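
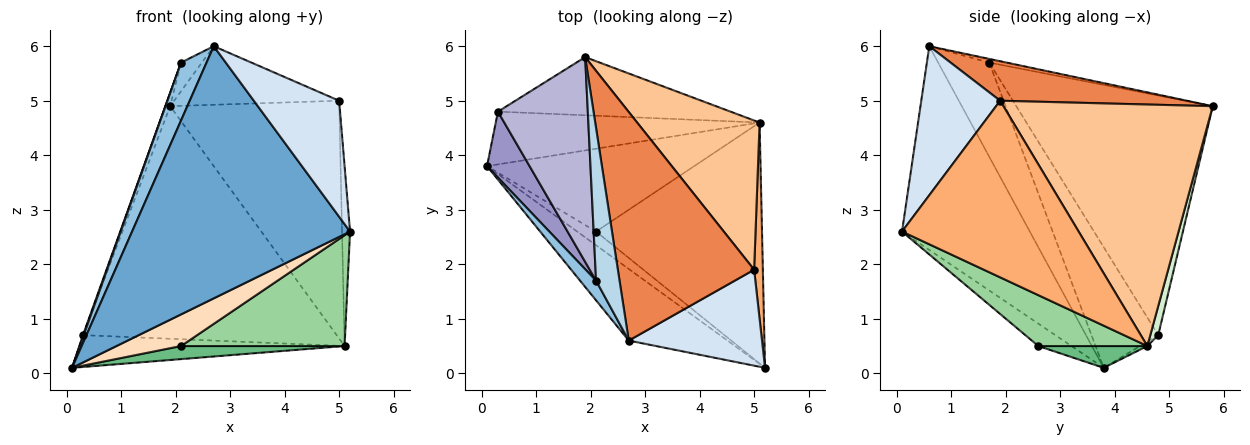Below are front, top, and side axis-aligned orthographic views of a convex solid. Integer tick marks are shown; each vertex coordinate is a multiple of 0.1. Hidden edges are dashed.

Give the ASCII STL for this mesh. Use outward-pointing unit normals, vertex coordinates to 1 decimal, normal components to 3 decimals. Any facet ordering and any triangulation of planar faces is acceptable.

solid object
 facet normal -0.491 -0.838 -0.238
  outer loop
   vertex 2.7 0.6 6.0
   vertex 0.1 3.8 0.1
   vertex 5.2 0.1 2.6
  endloop
 endfacet
 facet normal -0.885 -0.441 0.150
  outer loop
   vertex 2.1 1.7 5.7
   vertex 0.1 3.8 0.1
   vertex 2.7 0.6 6.0
  endloop
 endfacet
 facet normal -0.152 0.182 0.971
  outer loop
   vertex 2.1 1.7 5.7
   vertex 2.7 0.6 6.0
   vertex 1.9 5.8 4.9
  endloop
 endfacet
 facet normal 0.580 -0.628 0.519
  outer loop
   vertex 5.0 1.9 5.0
   vertex 2.7 0.6 6.0
   vertex 5.2 0.1 2.6
  endloop
 endfacet
 facet normal 0.270 0.239 0.933
  outer loop
   vertex 5.0 1.9 5.0
   vertex 1.9 5.8 4.9
   vertex 2.7 0.6 6.0
  endloop
 endfacet
 facet normal 0.998 0.045 0.049
  outer loop
   vertex 5.0 1.9 5.0
   vertex 5.2 0.1 2.6
   vertex 5.1 4.6 0.5
  endloop
 endfacet
 facet normal 0.724 0.585 0.367
  outer loop
   vertex 5.0 1.9 5.0
   vertex 5.1 4.6 0.5
   vertex 1.9 5.8 4.9
  endloop
 endfacet
 facet normal -0.426 -0.830 -0.359
  outer loop
   vertex 2.1 2.6 0.5
   vertex 5.2 0.1 2.6
   vertex 0.1 3.8 0.1
  endloop
 endfacet
 facet normal 0.103 -0.155 -0.982
  outer loop
   vertex 2.1 2.6 0.5
   vertex 0.1 3.8 0.1
   vertex 5.1 4.6 0.5
  endloop
 endfacet
 facet normal 0.268 -0.402 -0.875
  outer loop
   vertex 2.1 2.6 0.5
   vertex 5.1 4.6 0.5
   vertex 5.2 0.1 2.6
  endloop
 endfacet
 facet normal -0.014 0.517 -0.856
  outer loop
   vertex 0.3 4.8 0.7
   vertex 5.1 4.6 0.5
   vertex 0.1 3.8 0.1
  endloop
 endfacet
 facet normal 0.030 0.970 -0.242
  outer loop
   vertex 0.3 4.8 0.7
   vertex 1.9 5.8 4.9
   vertex 5.1 4.6 0.5
  endloop
 endfacet
 facet normal -0.943 -0.011 0.333
  outer loop
   vertex 0.3 4.8 0.7
   vertex 0.1 3.8 0.1
   vertex 2.1 1.7 5.7
  endloop
 endfacet
 facet normal -0.936 0.023 0.351
  outer loop
   vertex 0.3 4.8 0.7
   vertex 2.1 1.7 5.7
   vertex 1.9 5.8 4.9
  endloop
 endfacet
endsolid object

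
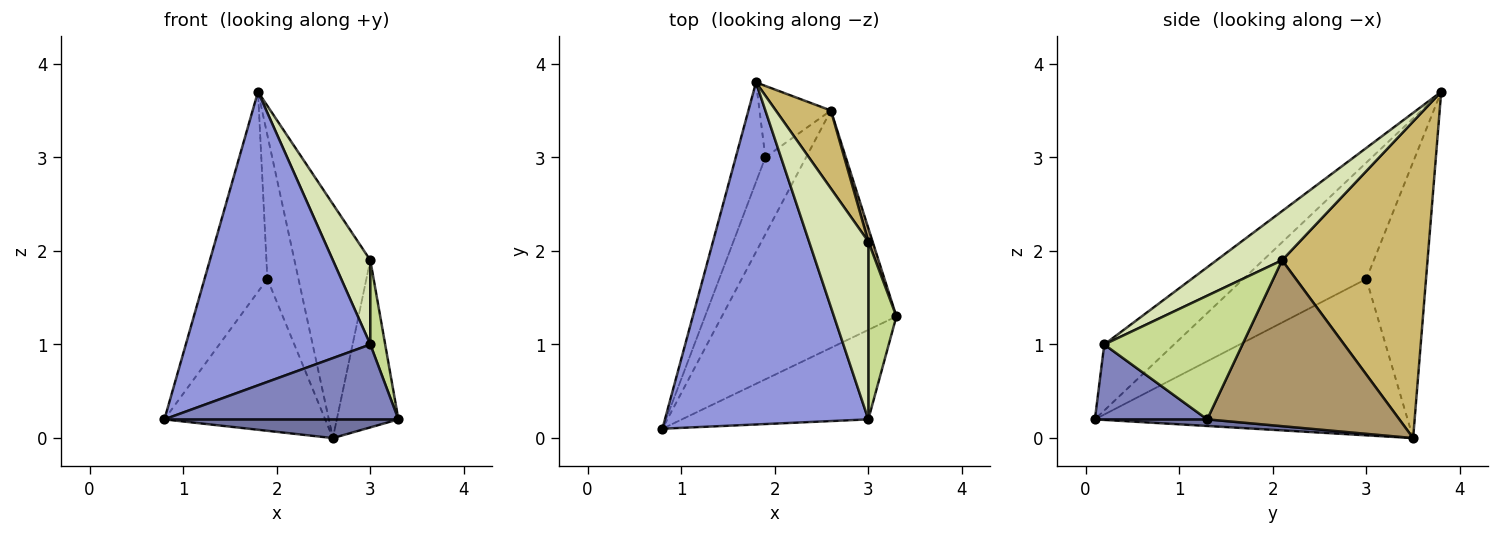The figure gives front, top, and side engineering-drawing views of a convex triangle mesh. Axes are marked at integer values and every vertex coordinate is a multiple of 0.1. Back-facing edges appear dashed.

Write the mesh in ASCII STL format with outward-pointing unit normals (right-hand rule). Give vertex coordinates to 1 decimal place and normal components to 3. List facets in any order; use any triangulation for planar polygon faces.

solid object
 facet normal 0.038 -0.079 -0.996
  outer loop
   vertex 2.6 3.5 0.0
   vertex 3.3 1.3 0.2
   vertex 0.8 0.1 0.2
  endloop
 endfacet
 facet normal 0.294 -0.613 -0.733
  outer loop
   vertex 3.0 0.2 1.0
   vertex 0.8 0.1 0.2
   vertex 3.3 1.3 0.2
  endloop
 endfacet
 facet normal -0.239 -0.632 0.737
  outer loop
   vertex 3.0 0.2 1.0
   vertex 1.8 3.8 3.7
   vertex 0.8 0.1 0.2
  endloop
 endfacet
 facet normal -0.869 0.444 -0.221
  outer loop
   vertex 1.9 3.0 1.7
   vertex 0.8 0.1 0.2
   vertex 1.8 3.8 3.7
  endloop
 endfacet
 facet normal -0.866 0.445 -0.226
  outer loop
   vertex 1.9 3.0 1.7
   vertex 2.6 3.5 0.0
   vertex 0.8 0.1 0.2
  endloop
 endfacet
 facet normal -0.864 0.450 -0.223
  outer loop
   vertex 1.9 3.0 1.7
   vertex 1.8 3.8 3.7
   vertex 2.6 3.5 0.0
  endloop
 endfacet
 facet normal 0.970 -0.104 0.220
  outer loop
   vertex 3.0 2.1 1.9
   vertex 3.0 0.2 1.0
   vertex 3.3 1.3 0.2
  endloop
 endfacet
 facet normal 0.600 -0.343 0.723
  outer loop
   vertex 3.0 2.1 1.9
   vertex 1.8 3.8 3.7
   vertex 3.0 0.2 1.0
  endloop
 endfacet
 facet normal 0.952 0.305 0.024
  outer loop
   vertex 3.0 2.1 1.9
   vertex 3.3 1.3 0.2
   vertex 2.6 3.5 0.0
  endloop
 endfacet
 facet normal 0.876 0.457 0.152
  outer loop
   vertex 3.0 2.1 1.9
   vertex 2.6 3.5 0.0
   vertex 1.8 3.8 3.7
  endloop
 endfacet
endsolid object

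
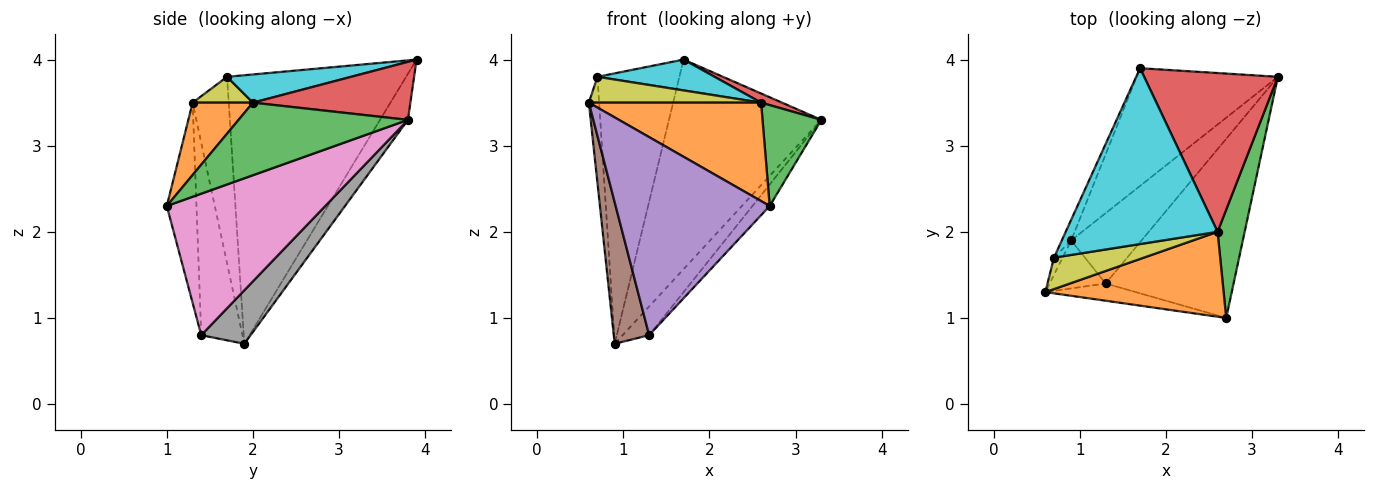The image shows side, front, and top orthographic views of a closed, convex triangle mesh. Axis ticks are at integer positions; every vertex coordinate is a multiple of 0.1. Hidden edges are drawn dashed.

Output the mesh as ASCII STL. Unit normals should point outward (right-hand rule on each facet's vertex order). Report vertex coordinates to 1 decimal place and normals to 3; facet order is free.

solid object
 facet normal -0.158 0.861 -0.484
  outer loop
   vertex 1.7 3.9 4.0
   vertex 3.3 3.8 3.3
   vertex 0.9 1.9 0.7
  endloop
 endfacet
 facet normal 0.256 -0.732 0.631
  outer loop
   vertex 2.6 2.0 3.5
   vertex 0.6 1.3 3.5
   vertex 2.7 1.0 2.3
  endloop
 endfacet
 facet normal 0.891 -0.310 0.332
  outer loop
   vertex 2.6 2.0 3.5
   vertex 2.7 1.0 2.3
   vertex 3.3 3.8 3.3
  endloop
 endfacet
 facet normal 0.397 -0.053 0.916
  outer loop
   vertex 2.6 2.0 3.5
   vertex 3.3 3.8 3.3
   vertex 1.7 3.9 4.0
  endloop
 endfacet
 facet normal -0.188 -0.978 -0.085
  outer loop
   vertex 1.3 1.4 0.8
   vertex 2.7 1.0 2.3
   vertex 0.6 1.3 3.5
  endloop
 endfacet
 facet normal -0.741 -0.636 -0.216
  outer loop
   vertex 1.3 1.4 0.8
   vertex 0.6 1.3 3.5
   vertex 0.9 1.9 0.7
  endloop
 endfacet
 facet normal 0.739 0.080 -0.669
  outer loop
   vertex 1.3 1.4 0.8
   vertex 3.3 3.8 3.3
   vertex 2.7 1.0 2.3
  endloop
 endfacet
 facet normal 0.576 0.309 -0.757
  outer loop
   vertex 1.3 1.4 0.8
   vertex 0.9 1.9 0.7
   vertex 3.3 3.8 3.3
  endloop
 endfacet
 facet normal 0.217 -0.620 0.754
  outer loop
   vertex 0.7 1.7 3.8
   vertex 0.6 1.3 3.5
   vertex 2.6 2.0 3.5
  endloop
 endfacet
 facet normal 0.180 -0.170 0.969
  outer loop
   vertex 0.7 1.7 3.8
   vertex 2.6 2.0 3.5
   vertex 1.7 3.9 4.0
  endloop
 endfacet
 facet normal -0.961 0.273 -0.044
  outer loop
   vertex 0.7 1.7 3.8
   vertex 0.9 1.9 0.7
   vertex 0.6 1.3 3.5
  endloop
 endfacet
 facet normal -0.909 0.416 -0.032
  outer loop
   vertex 0.7 1.7 3.8
   vertex 1.7 3.9 4.0
   vertex 0.9 1.9 0.7
  endloop
 endfacet
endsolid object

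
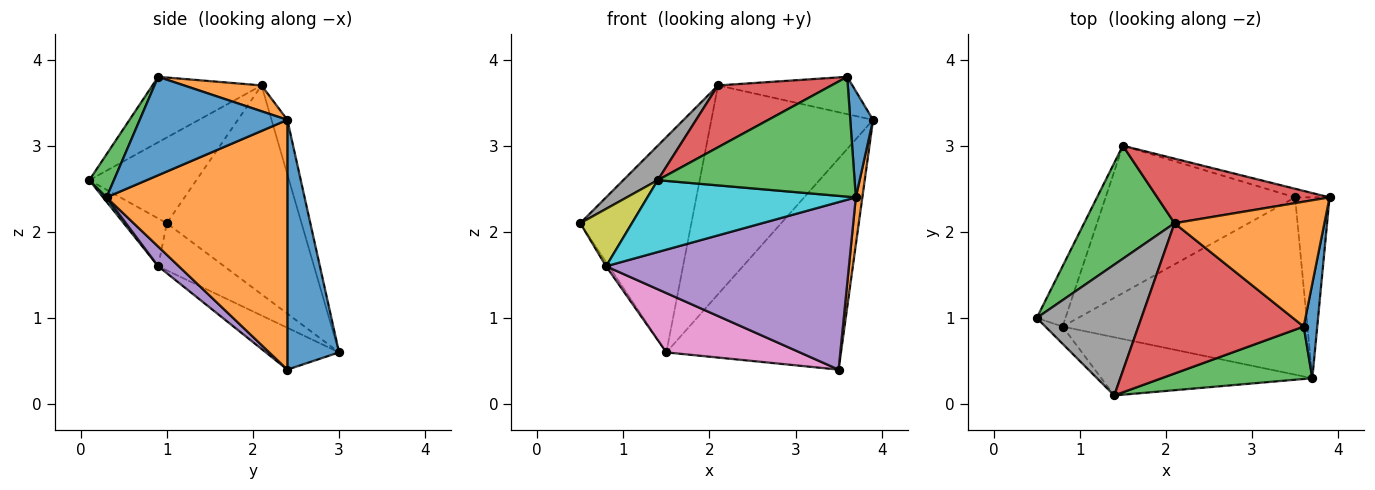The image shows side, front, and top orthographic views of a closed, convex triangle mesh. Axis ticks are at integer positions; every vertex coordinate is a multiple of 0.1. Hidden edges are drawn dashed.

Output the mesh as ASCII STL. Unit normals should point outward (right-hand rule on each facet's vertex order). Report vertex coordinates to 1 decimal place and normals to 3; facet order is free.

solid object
 facet normal 0.284 0.958 -0.039
  outer loop
   vertex 3.5 2.4 0.4
   vertex 1.5 3.0 0.6
   vertex 3.9 2.4 3.3
  endloop
 endfacet
 facet normal 0.990 -0.036 -0.137
  outer loop
   vertex 3.7 0.3 2.4
   vertex 3.5 2.4 0.4
   vertex 3.9 2.4 3.3
  endloop
 endfacet
 facet normal -0.732 0.603 0.317
  outer loop
   vertex 2.1 2.1 3.7
   vertex 1.5 3.0 0.6
   vertex 0.5 1.0 2.1
  endloop
 endfacet
 facet normal -0.093 0.951 0.294
  outer loop
   vertex 2.1 2.1 3.7
   vertex 3.9 2.4 3.3
   vertex 1.5 3.0 0.6
  endloop
 endfacet
 facet normal 0.058 -0.686 -0.726
  outer loop
   vertex 0.8 0.9 1.6
   vertex 3.5 2.4 0.4
   vertex 3.7 0.3 2.4
  endloop
 endfacet
 facet normal -0.854 0.037 -0.520
  outer loop
   vertex 0.8 0.9 1.6
   vertex 0.5 1.0 2.1
   vertex 1.5 3.0 0.6
  endloop
 endfacet
 facet normal -0.201 -0.366 -0.909
  outer loop
   vertex 0.8 0.9 1.6
   vertex 1.5 3.0 0.6
   vertex 3.5 2.4 0.4
  endloop
 endfacet
 facet normal -0.621 -0.200 0.758
  outer loop
   vertex 1.4 0.1 2.6
   vertex 2.1 2.1 3.7
   vertex 0.5 1.0 2.1
  endloop
 endfacet
 facet normal -0.624 -0.749 -0.225
  outer loop
   vertex 1.4 0.1 2.6
   vertex 0.5 1.0 2.1
   vertex 0.8 0.9 1.6
  endloop
 endfacet
 facet normal 0.013 -0.777 -0.629
  outer loop
   vertex 1.4 0.1 2.6
   vertex 0.8 0.9 1.6
   vertex 3.7 0.3 2.4
  endloop
 endfacet
 facet normal 0.979 -0.151 0.135
  outer loop
   vertex 3.6 0.9 3.8
   vertex 3.7 0.3 2.4
   vertex 3.9 2.4 3.3
  endloop
 endfacet
 facet normal 0.163 0.283 0.945
  outer loop
   vertex 3.6 0.9 3.8
   vertex 3.9 2.4 3.3
   vertex 2.1 2.1 3.7
  endloop
 endfacet
 facet normal 0.114 -0.910 0.398
  outer loop
   vertex 3.6 0.9 3.8
   vertex 1.4 0.1 2.6
   vertex 3.7 0.3 2.4
  endloop
 endfacet
 facet normal -0.344 -0.357 0.868
  outer loop
   vertex 3.6 0.9 3.8
   vertex 2.1 2.1 3.7
   vertex 1.4 0.1 2.6
  endloop
 endfacet
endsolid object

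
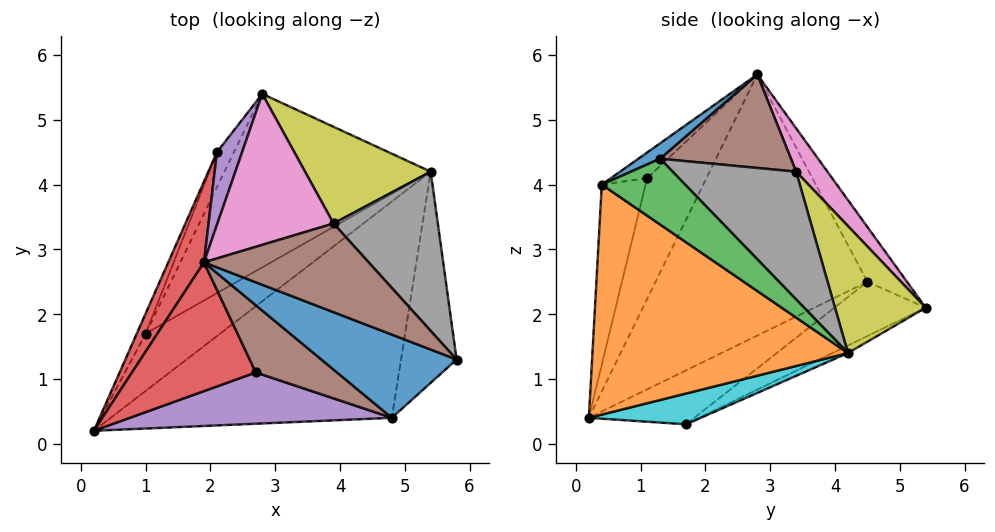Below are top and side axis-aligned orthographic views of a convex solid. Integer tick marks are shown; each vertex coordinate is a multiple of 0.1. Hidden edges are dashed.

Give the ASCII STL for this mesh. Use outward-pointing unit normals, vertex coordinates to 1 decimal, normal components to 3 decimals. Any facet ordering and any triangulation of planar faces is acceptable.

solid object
 facet normal 0.098 -0.493 0.864
  outer loop
   vertex 4.8 0.4 4.0
   vertex 5.8 1.3 4.4
   vertex 1.9 2.8 5.7
  endloop
 endfacet
 facet normal 0.536 -0.533 -0.655
  outer loop
   vertex 4.8 0.4 4.0
   vertex 0.2 0.2 0.4
   vertex 5.4 4.2 1.4
  endloop
 endfacet
 facet normal 0.666 -0.490 -0.562
  outer loop
   vertex 4.8 0.4 4.0
   vertex 5.4 4.2 1.4
   vertex 5.8 1.3 4.4
  endloop
 endfacet
 facet normal -0.929 0.348 0.127
  outer loop
   vertex 2.1 4.5 2.5
   vertex 0.2 0.2 0.4
   vertex 1.9 2.8 5.7
  endloop
 endfacet
 facet normal -0.678 0.666 0.311
  outer loop
   vertex 2.1 4.5 2.5
   vertex 1.9 2.8 5.7
   vertex 2.8 5.4 2.1
  endloop
 endfacet
 facet normal 0.436 0.468 0.769
  outer loop
   vertex 3.9 3.4 4.2
   vertex 1.9 2.8 5.7
   vertex 5.8 1.3 4.4
  endloop
 endfacet
 facet normal 0.227 0.762 0.607
  outer loop
   vertex 3.9 3.4 4.2
   vertex 2.8 5.4 2.1
   vertex 1.9 2.8 5.7
  endloop
 endfacet
 facet normal 0.616 0.606 0.503
  outer loop
   vertex 3.9 3.4 4.2
   vertex 5.8 1.3 4.4
   vertex 5.4 4.2 1.4
  endloop
 endfacet
 facet normal 0.471 0.749 0.466
  outer loop
   vertex 3.9 3.4 4.2
   vertex 5.4 4.2 1.4
   vertex 2.8 5.4 2.1
  endloop
 endfacet
 facet normal 0.369 -0.256 -0.893
  outer loop
   vertex 1.0 1.7 0.3
   vertex 5.4 4.2 1.4
   vertex 0.2 0.2 0.4
  endloop
 endfacet
 facet normal -0.033 0.450 -0.892
  outer loop
   vertex 1.0 1.7 0.3
   vertex 2.8 5.4 2.1
   vertex 5.4 4.2 1.4
  endloop
 endfacet
 facet normal -0.877 0.458 -0.145
  outer loop
   vertex 1.0 1.7 0.3
   vertex 0.2 0.2 0.4
   vertex 2.1 4.5 2.5
  endloop
 endfacet
 facet normal -0.815 0.520 -0.255
  outer loop
   vertex 1.0 1.7 0.3
   vertex 2.1 4.5 2.5
   vertex 2.8 5.4 2.1
  endloop
 endfacet
 facet normal -0.493 -0.708 0.506
  outer loop
   vertex 2.7 1.1 4.1
   vertex 1.9 2.8 5.7
   vertex 0.2 0.2 0.4
  endloop
 endfacet
 facet normal -0.273 -0.876 0.398
  outer loop
   vertex 2.7 1.1 4.1
   vertex 0.2 0.2 0.4
   vertex 4.8 0.4 4.0
  endloop
 endfacet
 facet normal -0.209 -0.721 0.661
  outer loop
   vertex 2.7 1.1 4.1
   vertex 4.8 0.4 4.0
   vertex 1.9 2.8 5.7
  endloop
 endfacet
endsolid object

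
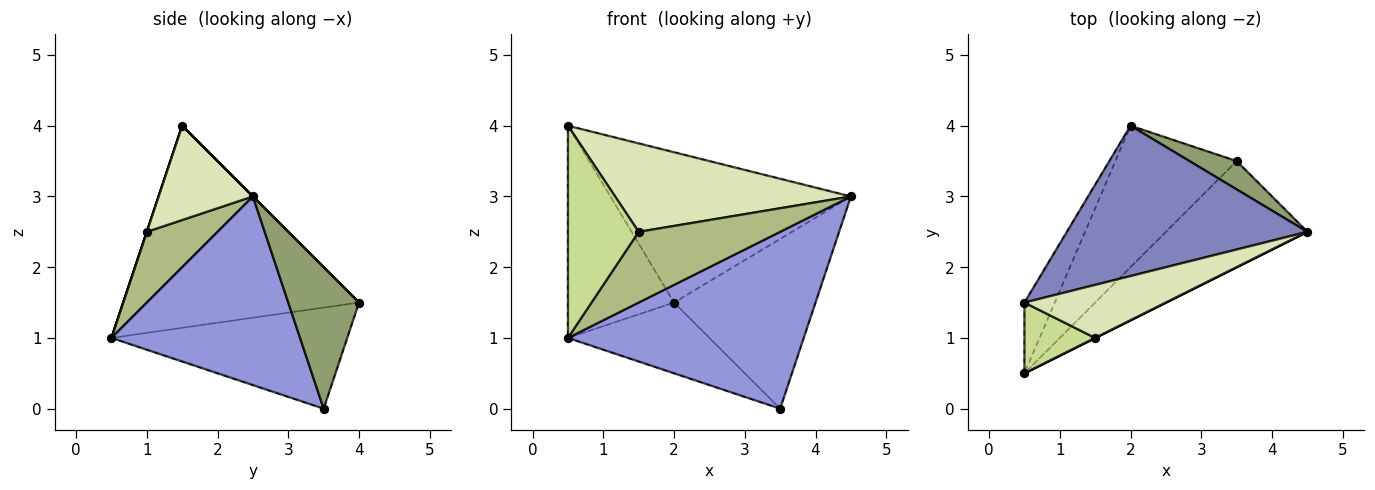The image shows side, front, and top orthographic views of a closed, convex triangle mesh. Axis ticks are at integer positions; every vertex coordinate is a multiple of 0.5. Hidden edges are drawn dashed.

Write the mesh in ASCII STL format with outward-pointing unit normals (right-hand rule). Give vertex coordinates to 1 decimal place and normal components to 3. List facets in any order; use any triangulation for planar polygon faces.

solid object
 facet normal -0.904 0.407 -0.136
  outer loop
   vertex 0.5 1.5 4.0
   vertex 2.0 4.0 1.5
   vertex 0.5 0.5 1.0
  endloop
 endfacet
 facet normal 0.000 0.707 0.707
  outer loop
   vertex 0.5 1.5 4.0
   vertex 4.5 2.5 3.0
   vertex 2.0 4.0 1.5
  endloop
 endfacet
 facet normal 0.566 -0.707 -0.424
  outer loop
   vertex 3.5 3.5 0.0
   vertex 4.5 2.5 3.0
   vertex 0.5 0.5 1.0
  endloop
 endfacet
 facet normal -0.598 0.359 -0.717
  outer loop
   vertex 3.5 3.5 0.0
   vertex 0.5 0.5 1.0
   vertex 2.0 4.0 1.5
  endloop
 endfacet
 facet normal 0.442 0.885 0.147
  outer loop
   vertex 3.5 3.5 0.0
   vertex 2.0 4.0 1.5
   vertex 4.5 2.5 3.0
  endloop
 endfacet
 facet normal 0.447 -0.894 0.000
  outer loop
   vertex 1.5 1.0 2.5
   vertex 0.5 0.5 1.0
   vertex 4.5 2.5 3.0
  endloop
 endfacet
 facet normal 0.000 -0.949 0.316
  outer loop
   vertex 1.5 1.0 2.5
   vertex 0.5 1.5 4.0
   vertex 0.5 0.5 1.0
  endloop
 endfacet
 facet normal 0.324 -0.811 0.487
  outer loop
   vertex 1.5 1.0 2.5
   vertex 4.5 2.5 3.0
   vertex 0.5 1.5 4.0
  endloop
 endfacet
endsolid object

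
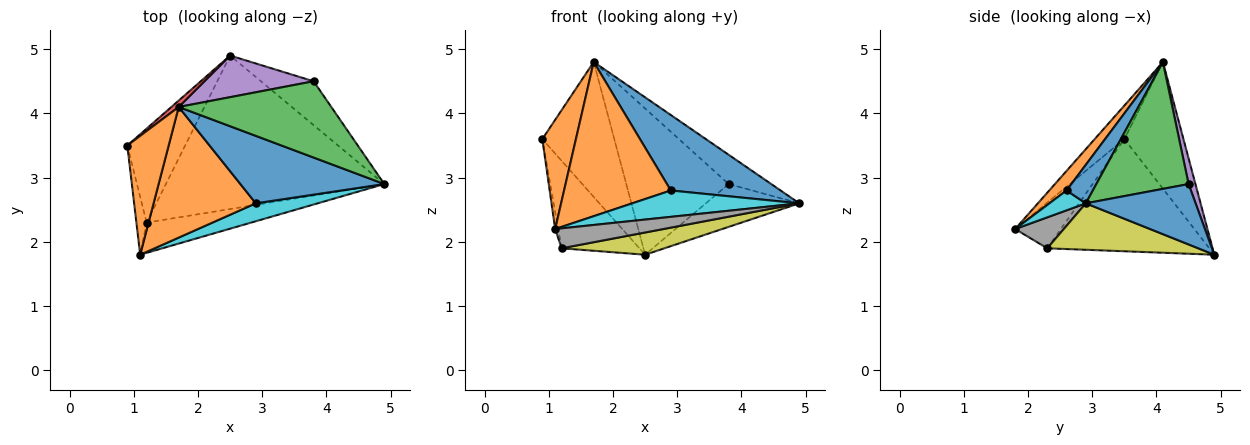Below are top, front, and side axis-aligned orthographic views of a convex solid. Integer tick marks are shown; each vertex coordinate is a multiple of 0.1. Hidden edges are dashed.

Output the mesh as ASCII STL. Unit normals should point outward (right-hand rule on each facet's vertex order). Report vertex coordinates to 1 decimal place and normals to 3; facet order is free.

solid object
 facet normal 0.634 0.540 -0.553
  outer loop
   vertex 3.8 4.5 2.9
   vertex 4.9 2.9 2.6
   vertex 2.5 4.9 1.8
  endloop
 endfacet
 facet normal -0.513 -0.581 0.632
  outer loop
   vertex 1.7 4.1 4.8
   vertex 0.9 3.5 3.6
   vertex 1.1 1.8 2.2
  endloop
 endfacet
 facet normal 0.613 0.283 0.737
  outer loop
   vertex 1.7 4.1 4.8
   vertex 4.9 2.9 2.6
   vertex 3.8 4.5 2.9
  endloop
 endfacet
 facet normal -0.634 0.772 0.037
  outer loop
   vertex 1.7 4.1 4.8
   vertex 2.5 4.9 1.8
   vertex 0.9 3.5 3.6
  endloop
 endfacet
 facet normal 0.064 0.960 0.273
  outer loop
   vertex 1.7 4.1 4.8
   vertex 3.8 4.5 2.9
   vertex 2.5 4.9 1.8
  endloop
 endfacet
 facet normal -0.974 0.064 -0.217
  outer loop
   vertex 1.2 2.3 1.9
   vertex 1.1 1.8 2.2
   vertex 0.9 3.5 3.6
  endloop
 endfacet
 facet normal -0.818 0.393 -0.421
  outer loop
   vertex 1.2 2.3 1.9
   vertex 0.9 3.5 3.6
   vertex 2.5 4.9 1.8
  endloop
 endfacet
 facet normal 0.240 -0.534 -0.811
  outer loop
   vertex 1.2 2.3 1.9
   vertex 4.9 2.9 2.6
   vertex 1.1 1.8 2.2
  endloop
 endfacet
 facet normal 0.206 -0.140 -0.968
  outer loop
   vertex 1.2 2.3 1.9
   vertex 2.5 4.9 1.8
   vertex 4.9 2.9 2.6
  endloop
 endfacet
 facet normal 0.177 -0.814 0.553
  outer loop
   vertex 2.9 2.6 2.8
   vertex 1.1 1.8 2.2
   vertex 4.9 2.9 2.6
  endloop
 endfacet
 facet normal 0.176 -0.734 0.656
  outer loop
   vertex 2.9 2.6 2.8
   vertex 4.9 2.9 2.6
   vertex 1.7 4.1 4.8
  endloop
 endfacet
 facet normal 0.123 -0.757 0.642
  outer loop
   vertex 2.9 2.6 2.8
   vertex 1.7 4.1 4.8
   vertex 1.1 1.8 2.2
  endloop
 endfacet
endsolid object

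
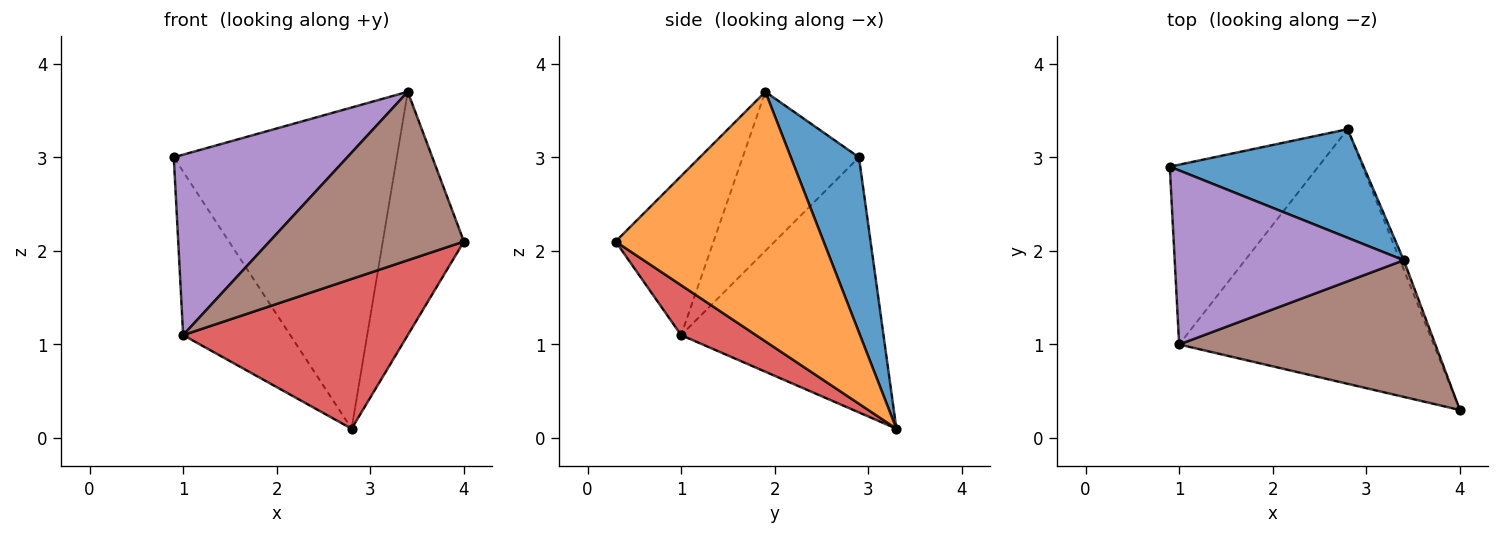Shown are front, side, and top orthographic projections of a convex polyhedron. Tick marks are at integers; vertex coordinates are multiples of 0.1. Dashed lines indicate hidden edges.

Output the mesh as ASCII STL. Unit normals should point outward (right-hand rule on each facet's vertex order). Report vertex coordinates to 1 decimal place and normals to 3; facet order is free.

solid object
 facet normal 0.278 0.910 0.308
  outer loop
   vertex 3.4 1.9 3.7
   vertex 2.8 3.3 0.1
   vertex 0.9 2.9 3.0
  endloop
 endfacet
 facet normal 0.932 0.363 -0.014
  outer loop
   vertex 3.4 1.9 3.7
   vertex 4.0 0.3 2.1
   vertex 2.8 3.3 0.1
  endloop
 endfacet
 facet normal -0.786 0.416 -0.457
  outer loop
   vertex 1.0 1.0 1.1
   vertex 0.9 2.9 3.0
   vertex 2.8 3.3 0.1
  endloop
 endfacet
 facet normal 0.167 -0.500 -0.850
  outer loop
   vertex 1.0 1.0 1.1
   vertex 2.8 3.3 0.1
   vertex 4.0 0.3 2.1
  endloop
 endfacet
 facet normal -0.434 -0.648 0.625
  outer loop
   vertex 1.0 1.0 1.1
   vertex 3.4 1.9 3.7
   vertex 0.9 2.9 3.0
  endloop
 endfacet
 facet normal -0.364 -0.723 0.587
  outer loop
   vertex 1.0 1.0 1.1
   vertex 4.0 0.3 2.1
   vertex 3.4 1.9 3.7
  endloop
 endfacet
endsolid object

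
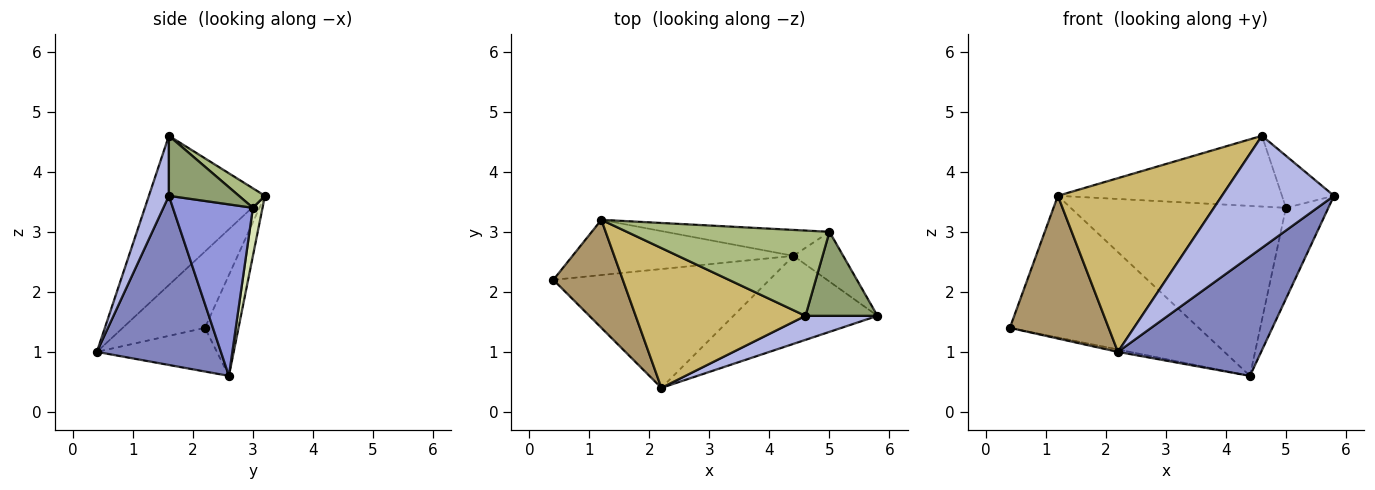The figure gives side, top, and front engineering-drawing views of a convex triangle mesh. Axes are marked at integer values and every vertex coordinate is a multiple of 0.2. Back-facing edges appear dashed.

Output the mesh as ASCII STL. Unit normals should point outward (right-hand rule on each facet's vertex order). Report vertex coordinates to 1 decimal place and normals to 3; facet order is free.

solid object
 facet normal -0.198 0.020 -0.980
  outer loop
   vertex 4.4 2.6 0.6
   vertex 2.2 0.4 1.0
   vertex 0.4 2.2 1.4
  endloop
 endfacet
 facet normal 0.572 -0.660 -0.487
  outer loop
   vertex 4.4 2.6 0.6
   vertex 5.8 1.6 3.6
   vertex 2.2 0.4 1.0
  endloop
 endfacet
 facet normal 0.856 0.454 -0.248
  outer loop
   vertex 5.0 3.0 3.4
   vertex 5.8 1.6 3.6
   vertex 4.4 2.6 0.6
  endloop
 endfacet
 facet normal 0.172 -0.963 0.206
  outer loop
   vertex 4.6 1.6 4.6
   vertex 2.2 0.4 1.0
   vertex 5.8 1.6 3.6
  endloop
 endfacet
 facet normal 0.578 0.429 0.694
  outer loop
   vertex 4.6 1.6 4.6
   vertex 5.8 1.6 3.6
   vertex 5.0 3.0 3.4
  endloop
 endfacet
 facet normal 0.074 0.637 0.768
  outer loop
   vertex 1.2 3.2 3.6
   vertex 4.6 1.6 4.6
   vertex 5.0 3.0 3.4
  endloop
 endfacet
 facet normal -0.164 0.919 -0.358
  outer loop
   vertex 1.2 3.2 3.6
   vertex 4.4 2.6 0.6
   vertex 0.4 2.2 1.4
  endloop
 endfacet
 facet normal 0.044 0.988 -0.151
  outer loop
   vertex 1.2 3.2 3.6
   vertex 5.0 3.0 3.4
   vertex 4.4 2.6 0.6
  endloop
 endfacet
 facet normal -0.553 -0.664 0.503
  outer loop
   vertex 1.2 3.2 3.6
   vertex 0.4 2.2 1.4
   vertex 2.2 0.4 1.0
  endloop
 endfacet
 facet normal -0.483 -0.682 0.549
  outer loop
   vertex 1.2 3.2 3.6
   vertex 2.2 0.4 1.0
   vertex 4.6 1.6 4.6
  endloop
 endfacet
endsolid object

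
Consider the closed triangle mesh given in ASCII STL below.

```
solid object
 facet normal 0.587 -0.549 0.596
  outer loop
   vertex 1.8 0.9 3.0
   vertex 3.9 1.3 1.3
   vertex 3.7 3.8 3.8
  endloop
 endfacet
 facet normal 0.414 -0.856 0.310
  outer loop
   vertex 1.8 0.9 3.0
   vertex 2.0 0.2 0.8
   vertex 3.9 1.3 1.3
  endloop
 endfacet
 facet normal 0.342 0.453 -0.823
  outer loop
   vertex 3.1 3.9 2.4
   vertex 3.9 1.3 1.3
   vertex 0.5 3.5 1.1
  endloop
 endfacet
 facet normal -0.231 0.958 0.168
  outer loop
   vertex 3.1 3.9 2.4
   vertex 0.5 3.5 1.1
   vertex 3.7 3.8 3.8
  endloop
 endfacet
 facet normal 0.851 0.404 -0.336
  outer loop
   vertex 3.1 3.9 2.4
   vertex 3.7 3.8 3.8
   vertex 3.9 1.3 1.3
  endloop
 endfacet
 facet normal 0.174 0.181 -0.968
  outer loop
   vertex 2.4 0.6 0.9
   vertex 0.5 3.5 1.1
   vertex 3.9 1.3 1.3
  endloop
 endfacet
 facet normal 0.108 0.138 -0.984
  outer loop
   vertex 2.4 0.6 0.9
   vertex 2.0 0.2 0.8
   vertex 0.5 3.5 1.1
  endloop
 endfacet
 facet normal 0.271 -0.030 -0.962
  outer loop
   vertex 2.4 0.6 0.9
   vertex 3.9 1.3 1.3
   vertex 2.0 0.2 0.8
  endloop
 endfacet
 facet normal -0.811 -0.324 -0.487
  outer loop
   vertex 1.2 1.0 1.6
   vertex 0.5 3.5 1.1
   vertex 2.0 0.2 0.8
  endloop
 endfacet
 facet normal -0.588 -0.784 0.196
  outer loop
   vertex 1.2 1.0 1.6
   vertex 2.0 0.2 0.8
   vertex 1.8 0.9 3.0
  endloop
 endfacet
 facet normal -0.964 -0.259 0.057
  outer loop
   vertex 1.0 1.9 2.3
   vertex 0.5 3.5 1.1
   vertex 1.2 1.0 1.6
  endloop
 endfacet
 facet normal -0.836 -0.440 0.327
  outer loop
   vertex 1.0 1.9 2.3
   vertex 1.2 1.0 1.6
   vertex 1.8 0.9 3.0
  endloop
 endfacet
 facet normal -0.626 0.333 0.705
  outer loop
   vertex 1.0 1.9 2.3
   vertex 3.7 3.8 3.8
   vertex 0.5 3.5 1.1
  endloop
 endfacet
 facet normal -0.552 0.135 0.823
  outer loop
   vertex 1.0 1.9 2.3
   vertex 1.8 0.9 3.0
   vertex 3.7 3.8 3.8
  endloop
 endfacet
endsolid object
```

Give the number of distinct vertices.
9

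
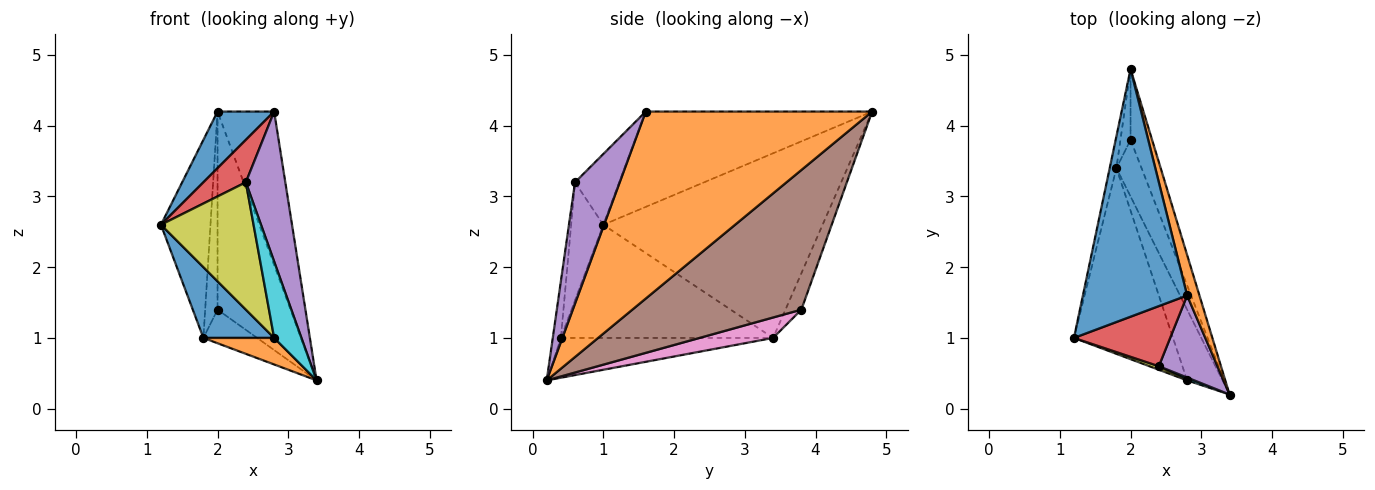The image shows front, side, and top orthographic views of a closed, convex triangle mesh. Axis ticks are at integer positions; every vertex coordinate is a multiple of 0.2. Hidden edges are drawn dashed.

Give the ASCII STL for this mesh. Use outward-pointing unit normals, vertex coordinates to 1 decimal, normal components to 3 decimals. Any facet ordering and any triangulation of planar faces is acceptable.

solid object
 facet normal -0.665 -0.166 0.728
  outer loop
   vertex 2.8 1.6 4.2
   vertex 2.0 4.8 4.2
   vertex 1.2 1.0 2.6
  endloop
 endfacet
 facet normal 0.968 0.242 0.064
  outer loop
   vertex 2.8 1.6 4.2
   vertex 3.4 0.2 0.4
   vertex 2.0 4.8 4.2
  endloop
 endfacet
 facet normal -0.975 0.220 -0.035
  outer loop
   vertex 1.8 3.4 1.0
   vertex 1.2 1.0 2.6
   vertex 2.0 4.8 4.2
  endloop
 endfacet
 facet normal -0.515 -0.494 0.700
  outer loop
   vertex 2.4 0.6 3.2
   vertex 2.8 1.6 4.2
   vertex 1.2 1.0 2.6
  endloop
 endfacet
 facet normal 0.705 -0.622 0.341
  outer loop
   vertex 2.4 0.6 3.2
   vertex 3.4 0.2 0.4
   vertex 2.8 1.6 4.2
  endloop
 endfacet
 facet normal 0.909 0.392 -0.140
  outer loop
   vertex 2.0 3.8 1.4
   vertex 2.0 4.8 4.2
   vertex 3.4 0.2 0.4
  endloop
 endfacet
 facet normal 0.573 0.419 -0.705
  outer loop
   vertex 2.0 3.8 1.4
   vertex 3.4 0.2 0.4
   vertex 1.8 3.4 1.0
  endloop
 endfacet
 facet normal -0.771 0.600 -0.214
  outer loop
   vertex 2.0 3.8 1.4
   vertex 1.8 3.4 1.0
   vertex 2.0 4.8 4.2
  endloop
 endfacet
 facet normal -0.328 -0.944 0.026
  outer loop
   vertex 2.8 0.4 1.0
   vertex 2.4 0.6 3.2
   vertex 1.2 1.0 2.6
  endloop
 endfacet
 facet normal -0.284 -0.958 0.035
  outer loop
   vertex 2.8 0.4 1.0
   vertex 3.4 0.2 0.4
   vertex 2.4 0.6 3.2
  endloop
 endfacet
 facet normal -0.730 -0.243 -0.639
  outer loop
   vertex 2.8 0.4 1.0
   vertex 1.2 1.0 2.6
   vertex 1.8 3.4 1.0
  endloop
 endfacet
 facet normal -0.725 -0.242 -0.645
  outer loop
   vertex 2.8 0.4 1.0
   vertex 1.8 3.4 1.0
   vertex 3.4 0.2 0.4
  endloop
 endfacet
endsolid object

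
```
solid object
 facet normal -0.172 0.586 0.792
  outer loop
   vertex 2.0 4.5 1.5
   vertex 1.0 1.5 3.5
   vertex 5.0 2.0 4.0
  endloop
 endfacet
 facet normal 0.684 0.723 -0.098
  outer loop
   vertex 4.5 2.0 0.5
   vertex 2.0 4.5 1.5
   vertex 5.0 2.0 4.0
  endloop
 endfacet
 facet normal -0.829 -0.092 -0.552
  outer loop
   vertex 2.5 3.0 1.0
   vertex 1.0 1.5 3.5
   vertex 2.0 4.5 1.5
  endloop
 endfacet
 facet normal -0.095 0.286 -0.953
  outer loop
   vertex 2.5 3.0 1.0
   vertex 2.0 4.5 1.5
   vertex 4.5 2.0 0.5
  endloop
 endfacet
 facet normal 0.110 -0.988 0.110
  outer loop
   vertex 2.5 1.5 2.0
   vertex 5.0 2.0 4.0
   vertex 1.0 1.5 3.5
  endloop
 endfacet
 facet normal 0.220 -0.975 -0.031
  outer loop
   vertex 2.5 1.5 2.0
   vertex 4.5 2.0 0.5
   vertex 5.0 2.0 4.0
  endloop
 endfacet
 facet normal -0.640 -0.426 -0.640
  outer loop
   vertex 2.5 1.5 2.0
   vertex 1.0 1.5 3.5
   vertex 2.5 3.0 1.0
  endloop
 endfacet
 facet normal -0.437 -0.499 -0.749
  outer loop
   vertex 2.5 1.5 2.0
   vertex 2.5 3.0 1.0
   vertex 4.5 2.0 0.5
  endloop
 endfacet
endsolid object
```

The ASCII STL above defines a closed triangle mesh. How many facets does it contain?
8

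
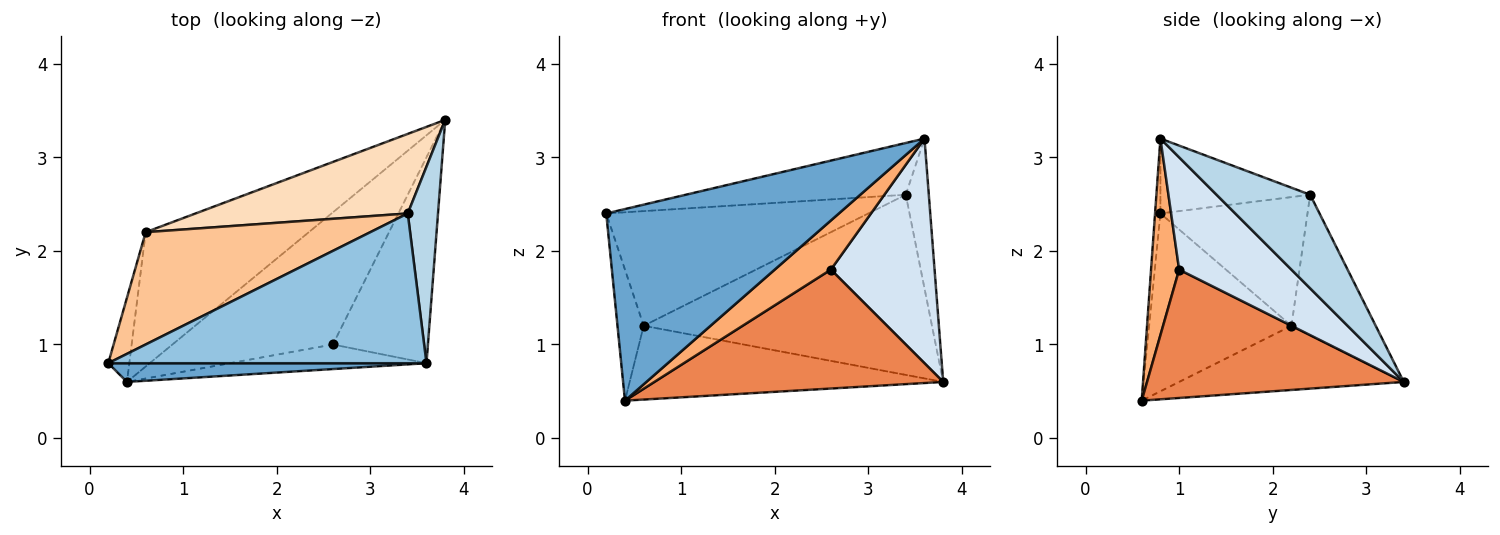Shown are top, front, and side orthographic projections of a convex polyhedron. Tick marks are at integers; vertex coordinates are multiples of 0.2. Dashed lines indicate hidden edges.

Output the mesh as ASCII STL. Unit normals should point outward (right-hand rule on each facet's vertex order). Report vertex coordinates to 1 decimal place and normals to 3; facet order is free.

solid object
 facet normal -0.023 -0.995 0.097
  outer loop
   vertex 0.4 0.6 0.4
   vertex 3.6 0.8 3.2
   vertex 0.2 0.8 2.4
  endloop
 endfacet
 facet normal -0.217 0.319 0.923
  outer loop
   vertex 3.4 2.4 2.6
   vertex 0.2 0.8 2.4
   vertex 3.6 0.8 3.2
  endloop
 endfacet
 facet normal 0.926 0.228 0.299
  outer loop
   vertex 3.4 2.4 2.6
   vertex 3.6 0.8 3.2
   vertex 3.8 3.4 0.6
  endloop
 endfacet
 facet normal 0.624 -0.576 -0.528
  outer loop
   vertex 2.6 1.0 1.8
   vertex 3.8 3.4 0.6
   vertex 3.6 0.8 3.2
  endloop
 endfacet
 facet normal 0.511 -0.575 -0.639
  outer loop
   vertex 2.6 1.0 1.8
   vertex 0.4 0.6 0.4
   vertex 3.8 3.4 0.6
  endloop
 endfacet
 facet normal 0.408 -0.816 -0.408
  outer loop
   vertex 2.6 1.0 1.8
   vertex 3.6 0.8 3.2
   vertex 0.4 0.6 0.4
  endloop
 endfacet
 facet normal -0.372 0.663 0.650
  outer loop
   vertex 0.6 2.2 1.2
   vertex 0.2 0.8 2.4
   vertex 3.4 2.4 2.6
  endloop
 endfacet
 facet normal -0.258 0.884 0.390
  outer loop
   vertex 0.6 2.2 1.2
   vertex 3.4 2.4 2.6
   vertex 3.8 3.4 0.6
  endloop
 endfacet
 facet normal -0.977 0.180 -0.116
  outer loop
   vertex 0.6 2.2 1.2
   vertex 0.4 0.6 0.4
   vertex 0.2 0.8 2.4
  endloop
 endfacet
 facet normal -0.326 0.455 -0.829
  outer loop
   vertex 0.6 2.2 1.2
   vertex 3.8 3.4 0.6
   vertex 0.4 0.6 0.4
  endloop
 endfacet
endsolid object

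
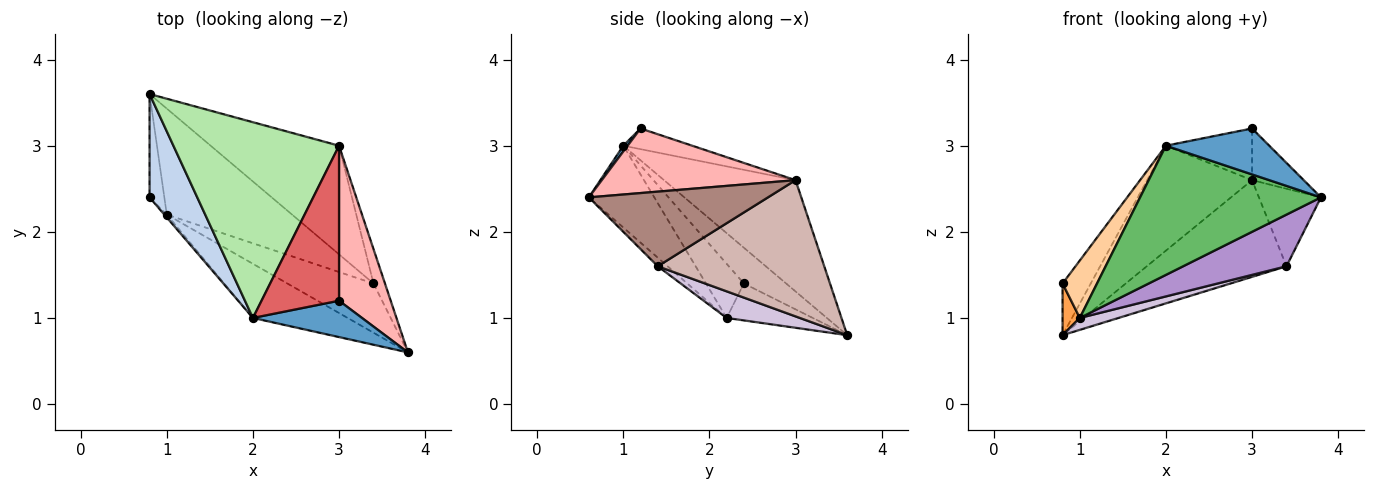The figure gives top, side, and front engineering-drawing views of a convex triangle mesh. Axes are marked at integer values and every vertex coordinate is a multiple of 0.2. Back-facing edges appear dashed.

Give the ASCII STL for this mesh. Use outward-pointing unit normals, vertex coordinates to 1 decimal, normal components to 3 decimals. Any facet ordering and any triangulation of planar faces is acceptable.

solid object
 facet normal 0.033 -0.784 0.620
  outer loop
   vertex 2.0 1.0 3.0
   vertex 3.8 0.6 2.4
   vertex 3.0 1.2 3.2
  endloop
 endfacet
 facet normal -0.557 0.371 0.743
  outer loop
   vertex 2.0 1.0 3.0
   vertex 0.8 3.6 0.8
   vertex 0.8 2.4 1.4
  endloop
 endfacet
 facet normal -0.913 -0.183 -0.365
  outer loop
   vertex 1.0 2.2 1.0
   vertex 0.8 2.4 1.4
   vertex 0.8 3.6 0.8
  endloop
 endfacet
 facet normal -0.740 -0.672 -0.034
  outer loop
   vertex 1.0 2.2 1.0
   vertex 2.0 1.0 3.0
   vertex 0.8 2.4 1.4
  endloop
 endfacet
 facet normal -0.317 -0.875 -0.367
  outer loop
   vertex 1.0 2.2 1.0
   vertex 3.8 0.6 2.4
   vertex 2.0 1.0 3.0
  endloop
 endfacet
 facet normal -0.510 0.406 0.758
  outer loop
   vertex 3.0 3.0 2.6
   vertex 0.8 3.6 0.8
   vertex 2.0 1.0 3.0
  endloop
 endfacet
 facet normal -0.245 0.307 0.920
  outer loop
   vertex 3.0 3.0 2.6
   vertex 2.0 1.0 3.0
   vertex 3.0 1.2 3.2
  endloop
 endfacet
 facet normal 0.764 0.204 0.612
  outer loop
   vertex 3.0 3.0 2.6
   vertex 3.0 1.2 3.2
   vertex 3.8 0.6 2.4
  endloop
 endfacet
 facet normal -0.069 -0.722 -0.688
  outer loop
   vertex 3.4 1.4 1.6
   vertex 3.8 0.6 2.4
   vertex 1.0 2.2 1.0
  endloop
 endfacet
 facet normal 0.207 -0.109 -0.972
  outer loop
   vertex 3.4 1.4 1.6
   vertex 1.0 2.2 1.0
   vertex 0.8 3.6 0.8
  endloop
 endfacet
 facet normal 0.935 0.324 -0.144
  outer loop
   vertex 3.4 1.4 1.6
   vertex 3.0 3.0 2.6
   vertex 3.8 0.6 2.4
  endloop
 endfacet
 facet normal 0.621 0.521 -0.585
  outer loop
   vertex 3.4 1.4 1.6
   vertex 0.8 3.6 0.8
   vertex 3.0 3.0 2.6
  endloop
 endfacet
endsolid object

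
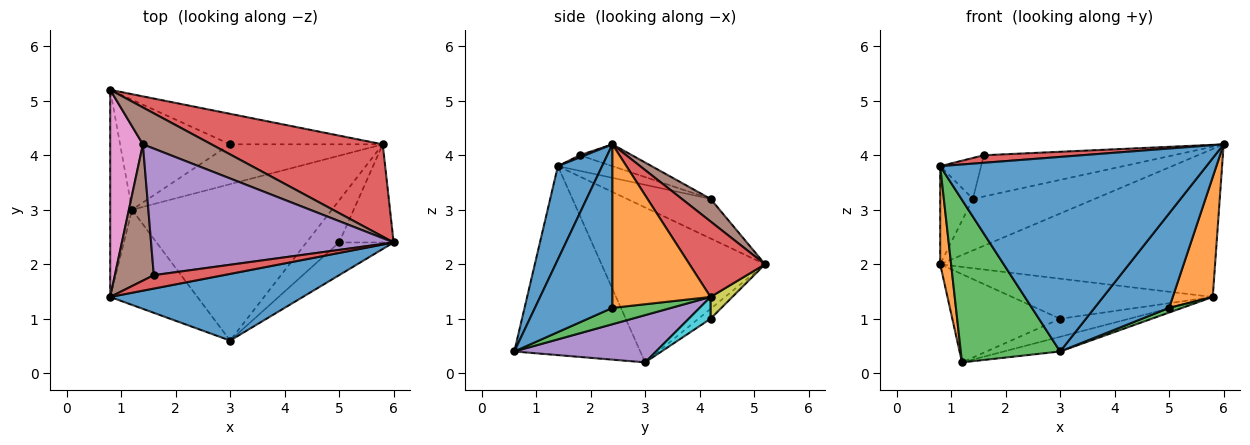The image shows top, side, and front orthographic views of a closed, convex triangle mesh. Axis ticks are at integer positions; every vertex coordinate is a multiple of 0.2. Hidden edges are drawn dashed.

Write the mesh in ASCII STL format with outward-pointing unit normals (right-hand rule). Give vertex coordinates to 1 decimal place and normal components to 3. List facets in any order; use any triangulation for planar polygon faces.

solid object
 facet normal 0.155 -0.935 0.320
  outer loop
   vertex 0.8 1.4 3.8
   vertex 3.0 0.6 0.4
   vertex 6.0 2.4 4.2
  endloop
 endfacet
 facet normal -0.988 -0.066 -0.139
  outer loop
   vertex 0.8 1.4 3.8
   vertex 0.8 5.2 2.0
   vertex 1.2 3.0 0.2
  endloop
 endfacet
 facet normal -0.738 -0.582 -0.341
  outer loop
   vertex 0.8 1.4 3.8
   vertex 1.2 3.0 0.2
   vertex 3.0 0.6 0.4
  endloop
 endfacet
 facet normal 0.227 0.826 0.515
  outer loop
   vertex 5.8 4.2 1.4
   vertex 0.8 5.2 2.0
   vertex 6.0 2.4 4.2
  endloop
 endfacet
 facet normal 0.229 0.091 -0.969
  outer loop
   vertex 5.8 4.2 1.4
   vertex 3.0 0.6 0.4
   vertex 1.2 3.0 0.2
  endloop
 endfacet
 facet normal 0.188 0.799 0.571
  outer loop
   vertex 1.4 4.2 3.2
   vertex 6.0 2.4 4.2
   vertex 0.8 5.2 2.0
  endloop
 endfacet
 facet normal -0.738 0.289 0.610
  outer loop
   vertex 1.4 4.2 3.2
   vertex 0.8 5.2 2.0
   vertex 0.8 1.4 3.8
  endloop
 endfacet
 facet normal -0.070 0.624 -0.778
  outer loop
   vertex 3.0 4.2 1.0
   vertex 1.2 3.0 0.2
   vertex 0.8 5.2 2.0
  endloop
 endfacet
 facet normal 0.086 0.793 -0.603
  outer loop
   vertex 3.0 4.2 1.0
   vertex 0.8 5.2 2.0
   vertex 5.8 4.2 1.4
  endloop
 endfacet
 facet normal 0.129 0.409 -0.903
  outer loop
   vertex 3.0 4.2 1.0
   vertex 5.8 4.2 1.4
   vertex 1.2 3.0 0.2
  endloop
 endfacet
 facet normal 0.700 -0.674 -0.233
  outer loop
   vertex 5.0 2.4 1.2
   vertex 6.0 2.4 4.2
   vertex 3.0 0.6 0.4
  endloop
 endfacet
 facet normal 0.885 -0.361 -0.295
  outer loop
   vertex 5.0 2.4 1.2
   vertex 5.8 4.2 1.4
   vertex 6.0 2.4 4.2
  endloop
 endfacet
 facet normal 0.445 -0.099 -0.890
  outer loop
   vertex 5.0 2.4 1.2
   vertex 3.0 0.6 0.4
   vertex 5.8 4.2 1.4
  endloop
 endfacet
 facet normal 0.027 -0.490 0.871
  outer loop
   vertex 1.6 1.8 4.0
   vertex 0.8 1.4 3.8
   vertex 6.0 2.4 4.2
  endloop
 endfacet
 facet normal -0.085 0.309 0.947
  outer loop
   vertex 1.6 1.8 4.0
   vertex 6.0 2.4 4.2
   vertex 1.4 4.2 3.2
  endloop
 endfacet
 facet normal -0.358 0.268 0.894
  outer loop
   vertex 1.6 1.8 4.0
   vertex 1.4 4.2 3.2
   vertex 0.8 1.4 3.8
  endloop
 endfacet
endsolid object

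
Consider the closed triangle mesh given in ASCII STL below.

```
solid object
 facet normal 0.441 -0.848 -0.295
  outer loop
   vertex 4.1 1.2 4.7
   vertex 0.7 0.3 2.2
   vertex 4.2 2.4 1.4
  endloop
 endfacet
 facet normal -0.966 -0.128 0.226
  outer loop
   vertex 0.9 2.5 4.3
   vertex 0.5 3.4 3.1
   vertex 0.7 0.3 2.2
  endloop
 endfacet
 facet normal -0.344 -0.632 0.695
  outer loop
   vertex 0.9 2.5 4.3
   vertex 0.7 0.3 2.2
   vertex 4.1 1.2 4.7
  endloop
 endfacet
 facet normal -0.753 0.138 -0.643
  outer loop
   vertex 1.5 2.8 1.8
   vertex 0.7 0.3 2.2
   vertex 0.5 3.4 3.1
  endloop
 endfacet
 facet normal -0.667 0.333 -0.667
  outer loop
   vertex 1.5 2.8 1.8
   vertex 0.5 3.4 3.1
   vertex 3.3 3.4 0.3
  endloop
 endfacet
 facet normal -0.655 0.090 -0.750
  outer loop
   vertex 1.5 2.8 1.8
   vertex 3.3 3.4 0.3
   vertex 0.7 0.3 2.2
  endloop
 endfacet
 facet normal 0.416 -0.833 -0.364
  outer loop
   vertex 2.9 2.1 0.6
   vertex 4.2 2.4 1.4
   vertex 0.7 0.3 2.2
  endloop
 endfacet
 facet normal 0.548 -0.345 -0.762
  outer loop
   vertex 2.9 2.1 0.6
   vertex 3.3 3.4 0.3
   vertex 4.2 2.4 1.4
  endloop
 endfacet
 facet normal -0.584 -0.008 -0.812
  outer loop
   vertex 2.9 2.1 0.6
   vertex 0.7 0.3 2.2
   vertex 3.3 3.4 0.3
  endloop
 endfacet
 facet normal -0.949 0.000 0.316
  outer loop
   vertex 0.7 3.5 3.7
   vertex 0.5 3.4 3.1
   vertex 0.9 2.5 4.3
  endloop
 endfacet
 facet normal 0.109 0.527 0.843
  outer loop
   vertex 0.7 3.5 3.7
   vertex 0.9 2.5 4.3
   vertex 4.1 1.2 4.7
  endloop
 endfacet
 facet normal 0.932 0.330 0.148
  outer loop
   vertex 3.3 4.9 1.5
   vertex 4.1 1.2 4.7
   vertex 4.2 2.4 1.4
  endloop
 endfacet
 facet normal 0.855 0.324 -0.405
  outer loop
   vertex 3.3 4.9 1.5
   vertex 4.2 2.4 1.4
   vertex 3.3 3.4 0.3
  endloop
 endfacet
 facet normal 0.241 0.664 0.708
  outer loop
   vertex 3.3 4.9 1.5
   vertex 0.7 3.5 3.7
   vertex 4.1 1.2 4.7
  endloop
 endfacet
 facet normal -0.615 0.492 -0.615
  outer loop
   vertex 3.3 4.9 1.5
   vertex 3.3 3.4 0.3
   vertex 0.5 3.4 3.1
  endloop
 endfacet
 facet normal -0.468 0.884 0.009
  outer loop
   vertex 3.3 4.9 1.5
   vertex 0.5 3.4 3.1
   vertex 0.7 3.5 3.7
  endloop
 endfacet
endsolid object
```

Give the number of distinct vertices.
10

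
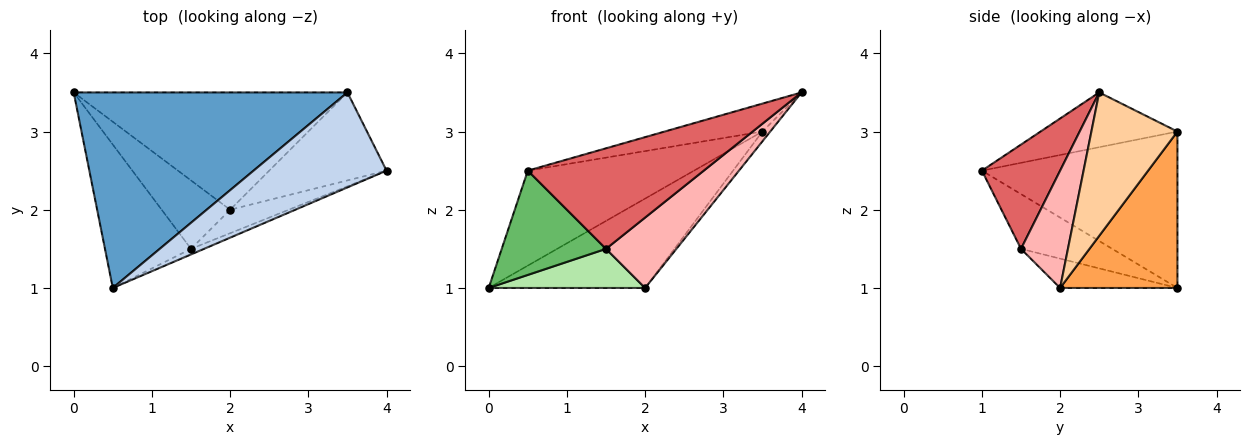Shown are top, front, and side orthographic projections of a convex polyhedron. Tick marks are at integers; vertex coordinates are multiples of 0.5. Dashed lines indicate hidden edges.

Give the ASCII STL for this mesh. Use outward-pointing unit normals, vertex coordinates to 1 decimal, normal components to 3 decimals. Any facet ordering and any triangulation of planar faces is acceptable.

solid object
 facet normal -0.457 0.389 0.800
  outer loop
   vertex 3.5 3.5 3.0
   vertex 0.0 3.5 1.0
   vertex 0.5 1.0 2.5
  endloop
 endfacet
 facet normal -0.367 0.262 0.892
  outer loop
   vertex 3.5 3.5 3.0
   vertex 0.5 1.0 2.5
   vertex 4.0 2.5 3.5
  endloop
 endfacet
 facet normal 0.414 0.552 -0.724
  outer loop
   vertex 3.5 3.5 3.0
   vertex 2.0 2.0 1.0
   vertex 0.0 3.5 1.0
  endloop
 endfacet
 facet normal 0.772 0.070 -0.632
  outer loop
   vertex 3.5 3.5 3.0
   vertex 4.0 2.5 3.5
   vertex 2.0 2.0 1.0
  endloop
 endfacet
 facet normal -0.458 -0.523 -0.719
  outer loop
   vertex 1.5 1.5 1.5
   vertex 0.5 1.0 2.5
   vertex 0.0 3.5 1.0
  endloop
 endfacet
 facet normal -0.349 -0.465 -0.814
  outer loop
   vertex 1.5 1.5 1.5
   vertex 0.0 3.5 1.0
   vertex 2.0 2.0 1.0
  endloop
 endfacet
 facet normal 0.406 -0.913 -0.051
  outer loop
   vertex 1.5 1.5 1.5
   vertex 4.0 2.5 3.5
   vertex 0.5 1.0 2.5
  endloop
 endfacet
 facet normal 0.535 -0.802 -0.267
  outer loop
   vertex 1.5 1.5 1.5
   vertex 2.0 2.0 1.0
   vertex 4.0 2.5 3.5
  endloop
 endfacet
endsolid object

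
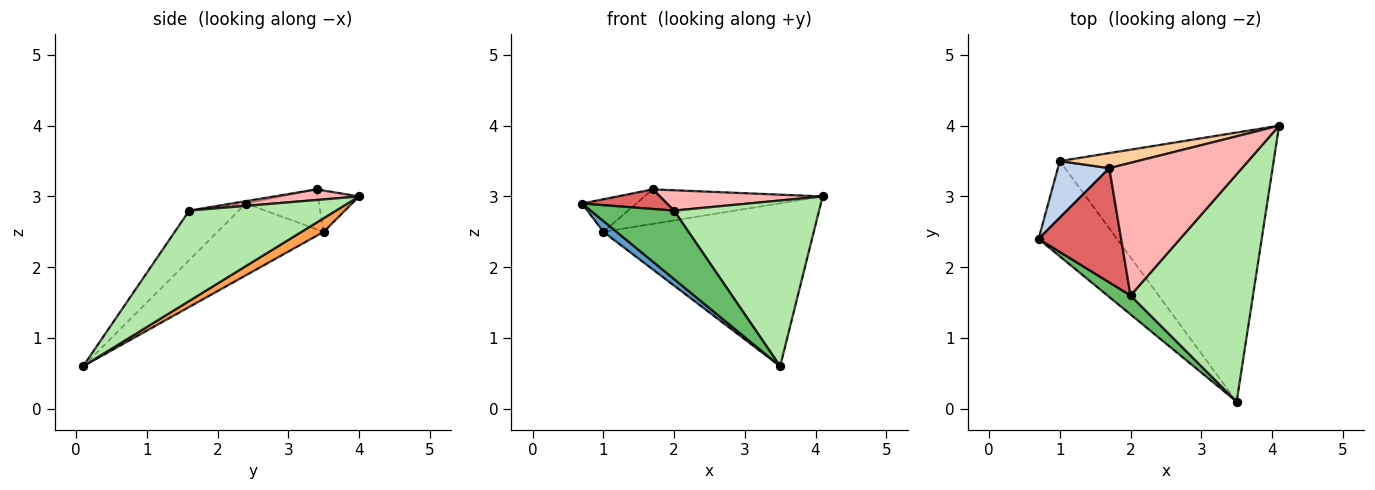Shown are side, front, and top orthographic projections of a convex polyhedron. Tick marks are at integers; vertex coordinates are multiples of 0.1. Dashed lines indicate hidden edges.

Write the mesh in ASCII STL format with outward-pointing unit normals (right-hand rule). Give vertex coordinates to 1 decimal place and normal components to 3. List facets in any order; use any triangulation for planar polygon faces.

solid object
 facet normal -0.673 -0.084 -0.735
  outer loop
   vertex 1.0 3.5 2.5
   vertex 3.5 0.1 0.6
   vertex 0.7 2.4 2.9
  endloop
 endfacet
 facet normal -0.558 0.414 0.720
  outer loop
   vertex 1.0 3.5 2.5
   vertex 0.7 2.4 2.9
   vertex 1.7 3.4 3.1
  endloop
 endfacet
 facet normal 0.054 0.517 -0.854
  outer loop
   vertex 1.0 3.5 2.5
   vertex 4.1 4.0 3.0
   vertex 3.5 0.1 0.6
  endloop
 endfacet
 facet normal -0.208 0.896 0.392
  outer loop
   vertex 1.0 3.5 2.5
   vertex 1.7 3.4 3.1
   vertex 4.1 4.0 3.0
  endloop
 endfacet
 facet normal -0.497 -0.836 0.231
  outer loop
   vertex 2.0 1.6 2.8
   vertex 0.7 2.4 2.9
   vertex 3.5 0.1 0.6
  endloop
 endfacet
 facet normal 0.512 -0.506 0.694
  outer loop
   vertex 2.0 1.6 2.8
   vertex 3.5 0.1 0.6
   vertex 4.1 4.0 3.0
  endloop
 endfacet
 facet normal -0.028 -0.169 0.985
  outer loop
   vertex 2.0 1.6 2.8
   vertex 1.7 3.4 3.1
   vertex 0.7 2.4 2.9
  endloop
 endfacet
 facet normal 0.079 -0.151 0.985
  outer loop
   vertex 2.0 1.6 2.8
   vertex 4.1 4.0 3.0
   vertex 1.7 3.4 3.1
  endloop
 endfacet
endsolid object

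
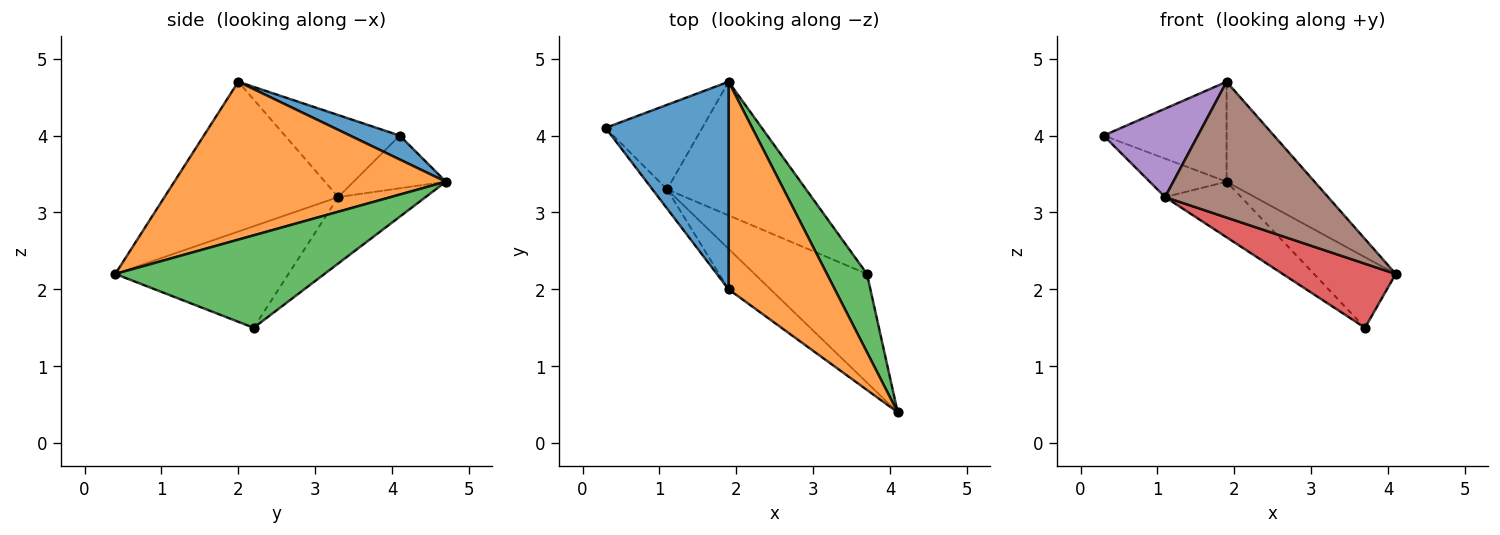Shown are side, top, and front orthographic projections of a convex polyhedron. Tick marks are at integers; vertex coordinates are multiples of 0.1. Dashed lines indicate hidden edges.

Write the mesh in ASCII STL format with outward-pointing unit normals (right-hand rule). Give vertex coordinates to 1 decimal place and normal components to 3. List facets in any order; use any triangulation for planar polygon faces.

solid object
 facet normal 0.173 0.427 0.887
  outer loop
   vertex 1.9 2.0 4.7
   vertex 1.9 4.7 3.4
   vertex 0.3 4.1 4.0
  endloop
 endfacet
 facet normal 0.801 0.260 0.539
  outer loop
   vertex 1.9 2.0 4.7
   vertex 4.1 0.4 2.2
   vertex 1.9 4.7 3.4
  endloop
 endfacet
 facet normal 0.864 0.337 0.374
  outer loop
   vertex 3.7 2.2 1.5
   vertex 1.9 4.7 3.4
   vertex 4.1 0.4 2.2
  endloop
 endfacet
 facet normal -0.614 -0.401 -0.680
  outer loop
   vertex 1.1 3.3 3.2
   vertex 3.7 2.2 1.5
   vertex 4.1 0.4 2.2
  endloop
 endfacet
 facet normal -0.765 -0.629 -0.137
  outer loop
   vertex 1.1 3.3 3.2
   vertex 1.9 2.0 4.7
   vertex 0.3 4.1 4.0
  endloop
 endfacet
 facet normal -0.715 -0.670 -0.200
  outer loop
   vertex 1.1 3.3 3.2
   vertex 4.1 0.4 2.2
   vertex 1.9 2.0 4.7
  endloop
 endfacet
 facet normal -0.445 0.371 -0.815
  outer loop
   vertex 1.1 3.3 3.2
   vertex 0.3 4.1 4.0
   vertex 1.9 4.7 3.4
  endloop
 endfacet
 facet normal -0.404 0.351 -0.845
  outer loop
   vertex 1.1 3.3 3.2
   vertex 1.9 4.7 3.4
   vertex 3.7 2.2 1.5
  endloop
 endfacet
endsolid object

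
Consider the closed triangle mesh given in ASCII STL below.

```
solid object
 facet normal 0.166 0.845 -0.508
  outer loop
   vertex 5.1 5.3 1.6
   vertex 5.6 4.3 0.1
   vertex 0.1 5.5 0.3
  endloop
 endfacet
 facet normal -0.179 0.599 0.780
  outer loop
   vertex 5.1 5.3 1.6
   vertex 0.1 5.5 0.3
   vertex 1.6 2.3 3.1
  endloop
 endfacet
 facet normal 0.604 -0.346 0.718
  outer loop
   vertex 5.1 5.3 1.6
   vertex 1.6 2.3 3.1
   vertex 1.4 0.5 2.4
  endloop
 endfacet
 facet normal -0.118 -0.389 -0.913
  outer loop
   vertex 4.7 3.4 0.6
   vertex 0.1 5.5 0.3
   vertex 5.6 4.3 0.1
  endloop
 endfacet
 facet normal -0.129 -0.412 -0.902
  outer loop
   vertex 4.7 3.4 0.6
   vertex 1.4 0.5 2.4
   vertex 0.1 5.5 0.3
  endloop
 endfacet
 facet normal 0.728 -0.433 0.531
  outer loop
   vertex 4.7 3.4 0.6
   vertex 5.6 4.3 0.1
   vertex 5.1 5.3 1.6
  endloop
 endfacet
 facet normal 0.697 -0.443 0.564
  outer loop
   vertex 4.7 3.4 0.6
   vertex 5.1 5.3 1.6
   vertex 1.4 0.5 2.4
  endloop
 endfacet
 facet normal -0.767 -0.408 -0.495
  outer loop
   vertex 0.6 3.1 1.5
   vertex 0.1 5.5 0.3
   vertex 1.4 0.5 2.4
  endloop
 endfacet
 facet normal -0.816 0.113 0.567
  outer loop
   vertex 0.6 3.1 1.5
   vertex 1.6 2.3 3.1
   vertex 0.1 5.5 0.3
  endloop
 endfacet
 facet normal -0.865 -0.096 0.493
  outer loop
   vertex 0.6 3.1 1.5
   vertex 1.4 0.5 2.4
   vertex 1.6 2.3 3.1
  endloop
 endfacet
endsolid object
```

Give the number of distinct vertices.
7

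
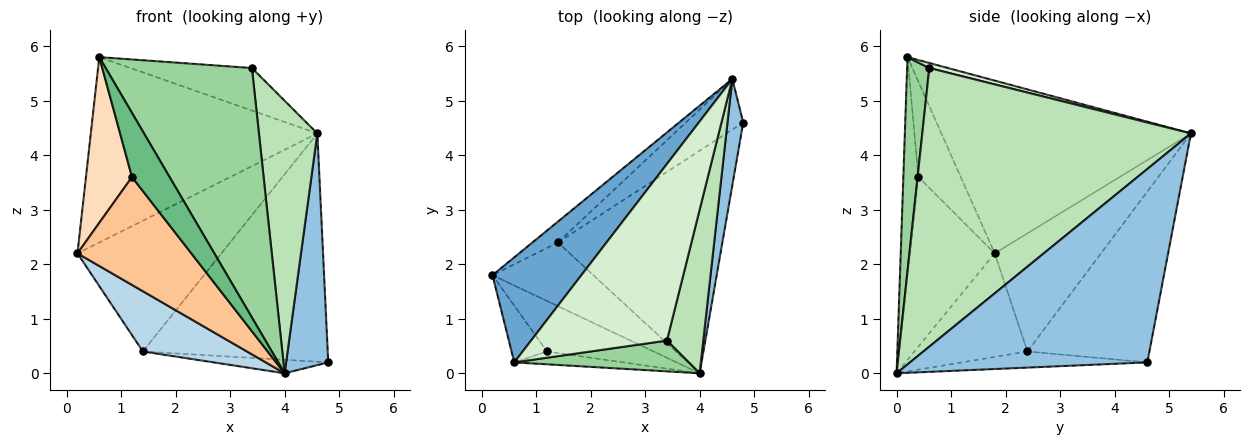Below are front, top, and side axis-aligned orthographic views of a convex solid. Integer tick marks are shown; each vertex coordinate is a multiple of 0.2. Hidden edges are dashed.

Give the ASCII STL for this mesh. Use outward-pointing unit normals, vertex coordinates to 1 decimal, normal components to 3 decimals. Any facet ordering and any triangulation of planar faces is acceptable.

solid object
 facet normal -0.692 0.628 0.356
  outer loop
   vertex 4.6 5.4 4.4
   vertex 0.2 1.8 2.2
   vertex 0.6 0.2 5.8
  endloop
 endfacet
 facet normal 0.981 -0.174 0.080
  outer loop
   vertex 4.6 5.4 4.4
   vertex 4.0 0.0 0.0
   vertex 4.8 4.6 0.2
  endloop
 endfacet
 facet normal -0.598 -0.551 -0.582
  outer loop
   vertex 1.4 2.4 0.4
   vertex 4.0 0.0 0.0
   vertex 0.2 1.8 2.2
  endloop
 endfacet
 facet normal -0.097 0.060 -0.993
  outer loop
   vertex 1.4 2.4 0.4
   vertex 4.8 4.6 0.2
   vertex 4.0 0.0 0.0
  endloop
 endfacet
 facet normal -0.589 0.798 -0.127
  outer loop
   vertex 1.4 2.4 0.4
   vertex 0.2 1.8 2.2
   vertex 4.6 5.4 4.4
  endloop
 endfacet
 facet normal -0.542 0.821 -0.182
  outer loop
   vertex 1.4 2.4 0.4
   vertex 4.6 5.4 4.4
   vertex 4.8 4.6 0.2
  endloop
 endfacet
 facet normal -0.559 -0.751 -0.351
  outer loop
   vertex 1.2 0.4 3.6
   vertex 0.2 1.8 2.2
   vertex 4.0 0.0 0.0
  endloop
 endfacet
 facet normal -0.657 -0.713 -0.244
  outer loop
   vertex 1.2 0.4 3.6
   vertex 0.6 0.2 5.8
   vertex 0.2 1.8 2.2
  endloop
 endfacet
 facet normal -0.365 -0.913 -0.183
  outer loop
   vertex 1.2 0.4 3.6
   vertex 4.0 0.0 0.0
   vertex 0.6 0.2 5.8
  endloop
 endfacet
 facet normal 0.149 -0.981 0.121
  outer loop
   vertex 3.4 0.6 5.6
   vertex 0.6 0.2 5.8
   vertex 4.0 0.0 0.0
  endloop
 endfacet
 facet normal 0.969 -0.211 0.126
  outer loop
   vertex 3.4 0.6 5.6
   vertex 4.0 0.0 0.0
   vertex 4.6 5.4 4.4
  endloop
 endfacet
 facet normal 0.036 0.234 0.972
  outer loop
   vertex 3.4 0.6 5.6
   vertex 4.6 5.4 4.4
   vertex 0.6 0.2 5.8
  endloop
 endfacet
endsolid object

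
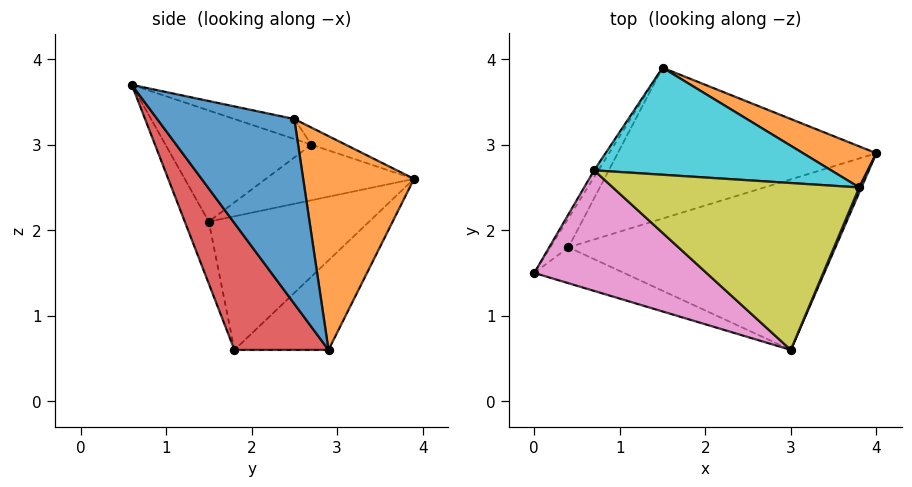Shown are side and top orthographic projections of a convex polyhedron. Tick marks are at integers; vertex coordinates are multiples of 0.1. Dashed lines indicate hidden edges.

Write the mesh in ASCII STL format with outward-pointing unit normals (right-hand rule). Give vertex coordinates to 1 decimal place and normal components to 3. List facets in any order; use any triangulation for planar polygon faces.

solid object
 facet normal 0.922 -0.386 0.011
  outer loop
   vertex 3.8 2.5 3.3
   vertex 3.0 0.6 3.7
   vertex 4.0 2.9 0.6
  endloop
 endfacet
 facet normal 0.476 0.864 0.163
  outer loop
   vertex 3.8 2.5 3.3
   vertex 4.0 2.9 0.6
   vertex 1.5 3.9 2.6
  endloop
 endfacet
 facet normal -0.162 -0.958 -0.235
  outer loop
   vertex 0.4 1.8 0.6
   vertex 3.0 0.6 3.7
   vertex 0.0 1.5 2.1
  endloop
 endfacet
 facet normal 0.249 -0.815 -0.524
  outer loop
   vertex 0.4 1.8 0.6
   vertex 4.0 2.9 0.6
   vertex 3.0 0.6 3.7
  endloop
 endfacet
 facet normal -0.832 0.543 -0.113
  outer loop
   vertex 0.4 1.8 0.6
   vertex 0.0 1.5 2.1
   vertex 1.5 3.9 2.6
  endloop
 endfacet
 facet normal -0.223 0.731 -0.645
  outer loop
   vertex 0.4 1.8 0.6
   vertex 1.5 3.9 2.6
   vertex 4.0 2.9 0.6
  endloop
 endfacet
 facet normal -0.517 -0.299 0.802
  outer loop
   vertex 0.7 2.7 3.0
   vertex 0.0 1.5 2.1
   vertex 3.0 0.6 3.7
  endloop
 endfacet
 facet normal -0.840 0.539 -0.065
  outer loop
   vertex 0.7 2.7 3.0
   vertex 1.5 3.9 2.6
   vertex 0.0 1.5 2.1
  endloop
 endfacet
 facet normal -0.078 0.237 0.968
  outer loop
   vertex 0.7 2.7 3.0
   vertex 3.0 0.6 3.7
   vertex 3.8 2.5 3.3
  endloop
 endfacet
 facet normal -0.067 0.356 0.932
  outer loop
   vertex 0.7 2.7 3.0
   vertex 3.8 2.5 3.3
   vertex 1.5 3.9 2.6
  endloop
 endfacet
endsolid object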